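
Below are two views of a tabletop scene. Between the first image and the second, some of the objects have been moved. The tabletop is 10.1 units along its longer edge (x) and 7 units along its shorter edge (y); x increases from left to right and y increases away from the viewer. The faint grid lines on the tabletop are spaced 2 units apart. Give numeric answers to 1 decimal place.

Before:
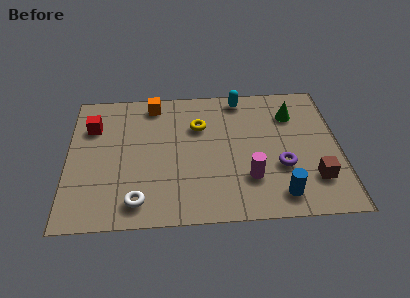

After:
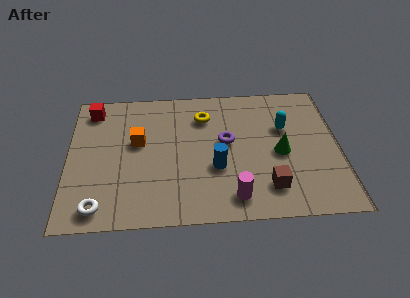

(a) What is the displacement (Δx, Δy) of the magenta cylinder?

(-0.6, -0.9)

The magenta cylinder started near (6.7, 2.0) and ended near (6.1, 1.1).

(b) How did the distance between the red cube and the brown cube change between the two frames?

-1.0

They were about 8.8 units apart before and 7.8 after — 1.0 units closer together.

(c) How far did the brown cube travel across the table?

1.7

The brown cube moved from about (9.1, 1.8) to (7.4, 1.5), a distance of √(1.7² + 0.3²) ≈ 1.7.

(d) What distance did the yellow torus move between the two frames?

0.5

From (4.9, 4.8) to (5.1, 5.3), the yellow torus covered √(0.2² + 0.5²) ≈ 0.5 units.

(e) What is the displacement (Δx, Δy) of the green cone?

(-0.5, -2.0)

The green cone was at about (8.4, 5.2) and moved to about (7.9, 3.2).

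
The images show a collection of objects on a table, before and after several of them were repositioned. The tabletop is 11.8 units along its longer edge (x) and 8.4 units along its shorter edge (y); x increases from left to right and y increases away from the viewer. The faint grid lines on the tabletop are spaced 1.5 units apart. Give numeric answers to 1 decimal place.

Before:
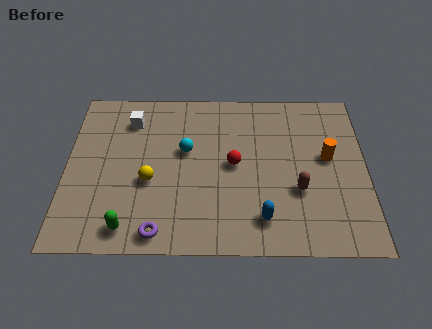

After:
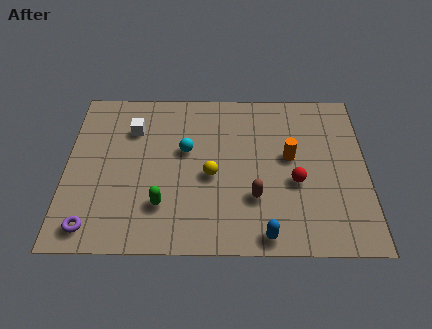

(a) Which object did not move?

the cyan sphere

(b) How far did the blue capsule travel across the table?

0.8

The blue capsule was near (7.7, 1.6) before and (7.8, 0.8) after, so it travelled √(0.1² + 0.8²) ≈ 0.8 units.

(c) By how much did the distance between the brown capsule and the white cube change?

-1.6

They were about 7.5 units apart before and 5.9 after — 1.6 units closer together.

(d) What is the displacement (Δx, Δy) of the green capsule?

(1.3, 1.1)

From the two frames, the green capsule sits at roughly (2.5, 1.1) before and (3.8, 2.2) after.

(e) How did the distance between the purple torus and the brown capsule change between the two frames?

+0.7

They were about 5.8 units apart before and 6.5 after — 0.7 units further apart.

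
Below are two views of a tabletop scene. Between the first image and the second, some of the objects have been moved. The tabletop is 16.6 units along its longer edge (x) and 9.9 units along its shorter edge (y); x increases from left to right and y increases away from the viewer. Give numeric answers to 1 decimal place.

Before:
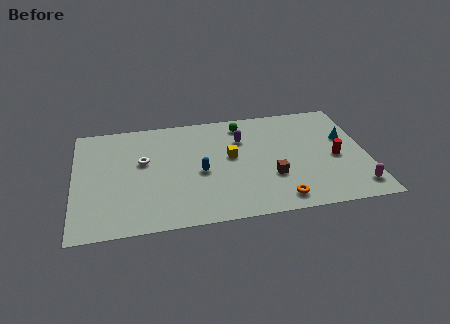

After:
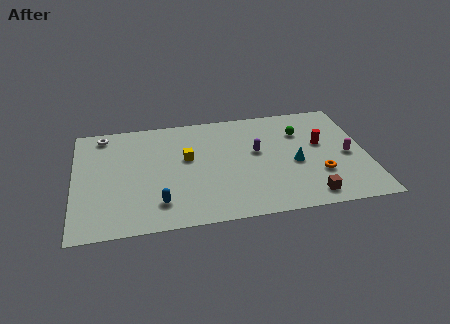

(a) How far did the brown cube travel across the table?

2.8

From (11.1, 3.3) to (13.1, 1.3), the brown cube covered √(2.0² + 2.0²) ≈ 2.8 units.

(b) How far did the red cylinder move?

1.6

From (14.8, 4.4) to (14.1, 5.8), the red cylinder covered √(0.7² + 1.4²) ≈ 1.6 units.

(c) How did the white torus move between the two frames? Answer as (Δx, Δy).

(-2.2, 2.8)

The white torus was at about (3.9, 5.9) and moved to about (1.7, 8.7).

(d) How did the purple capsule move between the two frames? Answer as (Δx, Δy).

(0.8, -1.3)

The purple capsule started near (9.6, 7.0) and ended near (10.4, 5.7).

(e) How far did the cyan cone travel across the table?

3.5

The cyan cone moved from about (15.5, 6.1) to (12.5, 4.3), a distance of √(3.0² + 1.8²) ≈ 3.5.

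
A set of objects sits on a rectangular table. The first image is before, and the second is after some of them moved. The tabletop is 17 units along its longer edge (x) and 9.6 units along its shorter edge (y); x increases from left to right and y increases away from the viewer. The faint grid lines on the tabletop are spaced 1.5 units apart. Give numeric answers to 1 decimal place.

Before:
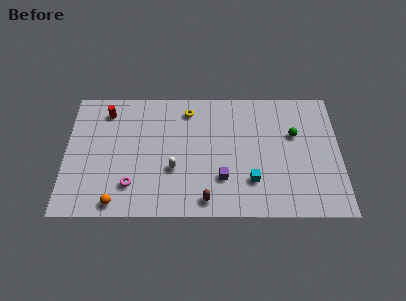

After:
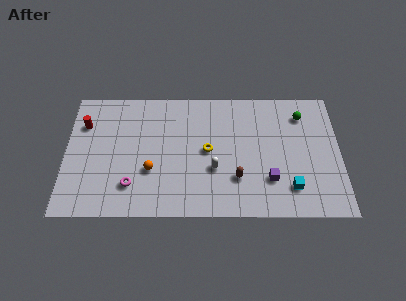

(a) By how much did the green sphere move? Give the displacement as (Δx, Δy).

(0.5, 1.5)

From the two frames, the green sphere sits at roughly (14.2, 6.1) before and (14.7, 7.6) after.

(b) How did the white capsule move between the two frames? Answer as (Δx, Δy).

(2.5, 0.0)

The white capsule started near (6.7, 3.5) and ended near (9.2, 3.5).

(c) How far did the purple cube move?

2.9

From (9.7, 2.8) to (12.6, 2.7), the purple cube covered √(2.9² + 0.1²) ≈ 2.9 units.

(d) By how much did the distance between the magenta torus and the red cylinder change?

-0.3

They were about 5.8 units apart before and 5.5 after — 0.3 units closer together.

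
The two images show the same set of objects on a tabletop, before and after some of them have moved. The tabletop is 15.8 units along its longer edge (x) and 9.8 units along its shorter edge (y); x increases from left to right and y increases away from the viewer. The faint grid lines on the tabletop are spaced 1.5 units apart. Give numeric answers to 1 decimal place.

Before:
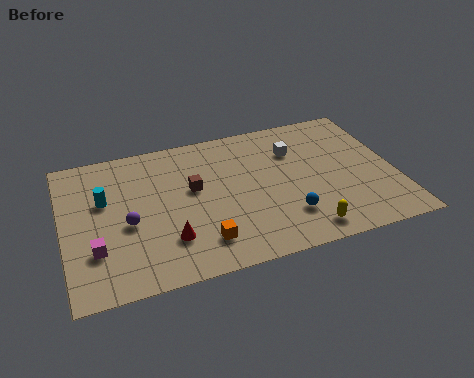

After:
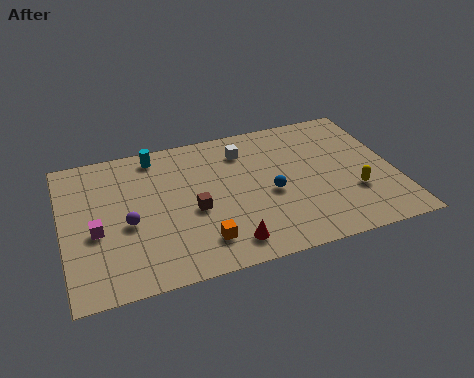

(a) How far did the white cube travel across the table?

2.5

The white cube was near (11.2, 7.0) before and (8.8, 7.7) after, so it travelled √(2.4² + 0.7²) ≈ 2.5 units.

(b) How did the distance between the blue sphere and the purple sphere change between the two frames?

-0.8

They were about 7.6 units apart before and 6.8 after — 0.8 units closer together.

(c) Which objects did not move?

the orange cube and the purple sphere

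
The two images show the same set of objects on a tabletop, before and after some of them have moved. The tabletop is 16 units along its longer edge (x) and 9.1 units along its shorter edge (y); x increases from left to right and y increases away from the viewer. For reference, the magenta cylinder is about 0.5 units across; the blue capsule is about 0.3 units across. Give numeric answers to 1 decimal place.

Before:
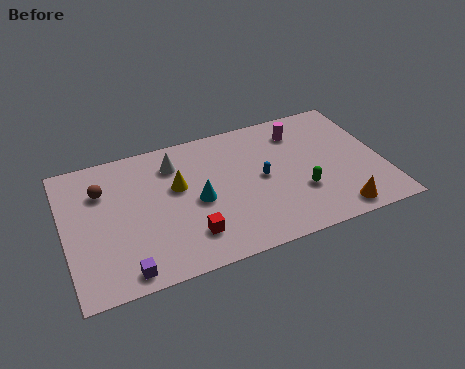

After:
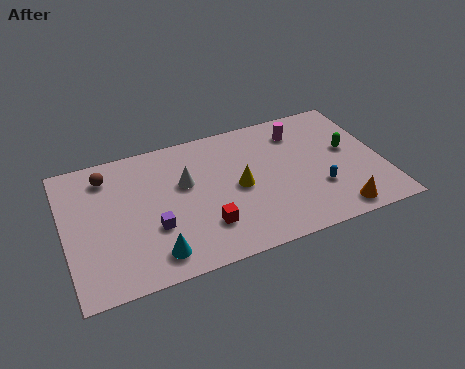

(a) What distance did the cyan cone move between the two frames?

3.6

The cyan cone moved from about (6.6, 4.2) to (4.2, 1.5), a distance of √(2.4² + 2.7²) ≈ 3.6.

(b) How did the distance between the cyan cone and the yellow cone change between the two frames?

+3.8

They were about 1.6 units apart before and 5.4 after — 3.8 units further apart.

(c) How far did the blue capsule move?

3.2

The blue capsule was near (9.9, 4.6) before and (12.6, 2.9) after, so it travelled √(2.7² + 1.7²) ≈ 3.2 units.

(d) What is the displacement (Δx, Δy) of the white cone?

(0.4, -1.5)

The white cone was at about (5.7, 7.1) and moved to about (6.1, 5.6).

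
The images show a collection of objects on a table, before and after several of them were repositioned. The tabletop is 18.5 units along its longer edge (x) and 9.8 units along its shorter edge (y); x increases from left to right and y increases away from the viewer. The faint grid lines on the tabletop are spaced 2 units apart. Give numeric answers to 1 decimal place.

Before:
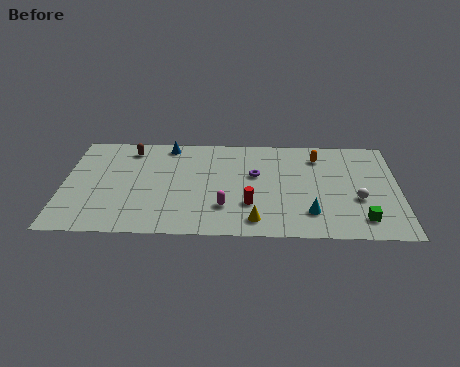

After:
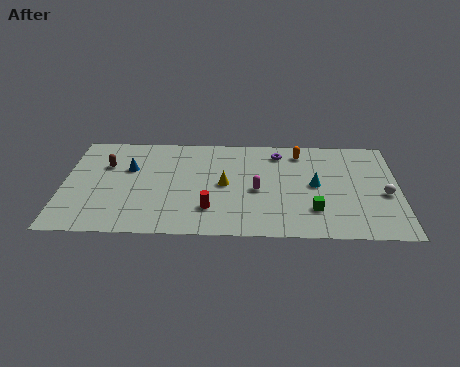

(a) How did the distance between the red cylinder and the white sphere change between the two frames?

+3.8

Before: roughly 5.9 units apart; after: 9.7. That's 3.8 units further apart.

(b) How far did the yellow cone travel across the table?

3.8

From (10.6, 1.5) to (8.9, 4.9), the yellow cone covered √(1.7² + 3.4²) ≈ 3.8 units.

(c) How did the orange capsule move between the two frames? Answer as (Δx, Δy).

(-1.0, 0.4)

The orange capsule was at about (14.1, 7.8) and moved to about (13.1, 8.2).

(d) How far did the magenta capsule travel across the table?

2.5

From (8.9, 2.7) to (10.7, 4.4), the magenta capsule covered √(1.8² + 1.7²) ≈ 2.5 units.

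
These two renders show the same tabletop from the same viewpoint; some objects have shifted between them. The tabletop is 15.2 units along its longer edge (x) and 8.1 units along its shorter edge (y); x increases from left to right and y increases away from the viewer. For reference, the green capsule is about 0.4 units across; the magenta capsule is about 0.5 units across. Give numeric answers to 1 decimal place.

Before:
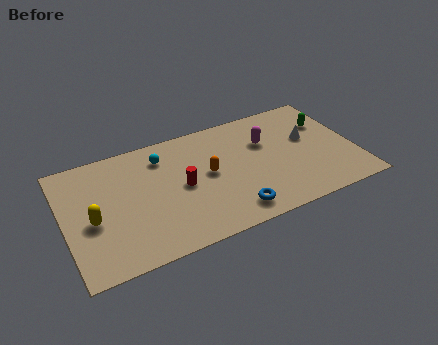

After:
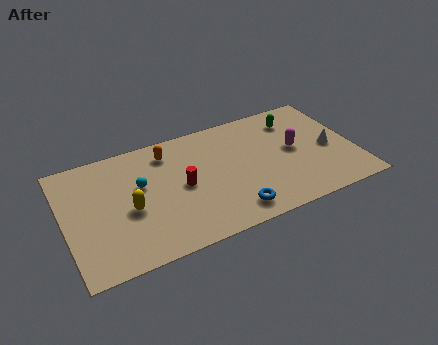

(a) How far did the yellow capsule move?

1.9

The yellow capsule was near (1.4, 3.5) before and (3.3, 3.5) after, so it travelled √(1.9² + 0.0²) ≈ 1.9 units.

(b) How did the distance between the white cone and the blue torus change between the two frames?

+0.3

Before: roughly 5.7 units apart; after: 6.0. That's 0.3 units further apart.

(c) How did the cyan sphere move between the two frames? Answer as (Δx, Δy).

(-1.3, -1.5)

The cyan sphere was at about (5.3, 6.4) and moved to about (4.0, 4.9).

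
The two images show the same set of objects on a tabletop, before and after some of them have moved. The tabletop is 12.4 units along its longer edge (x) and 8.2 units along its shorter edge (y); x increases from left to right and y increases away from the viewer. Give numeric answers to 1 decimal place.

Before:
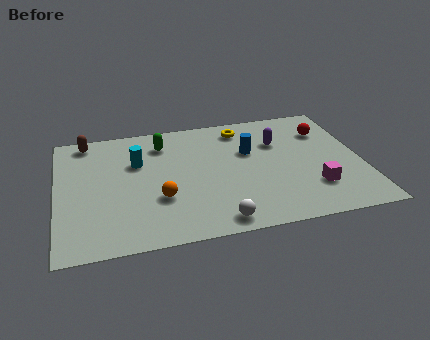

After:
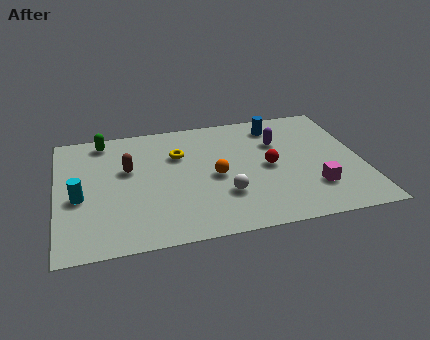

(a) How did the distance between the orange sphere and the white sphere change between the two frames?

-1.6

Before: roughly 2.9 units apart; after: 1.3. That's 1.6 units closer together.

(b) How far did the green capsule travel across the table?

2.5

The green capsule moved from about (4.4, 6.5) to (2.0, 7.2), a distance of √(2.4² + 0.7²) ≈ 2.5.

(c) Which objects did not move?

the purple capsule and the magenta cube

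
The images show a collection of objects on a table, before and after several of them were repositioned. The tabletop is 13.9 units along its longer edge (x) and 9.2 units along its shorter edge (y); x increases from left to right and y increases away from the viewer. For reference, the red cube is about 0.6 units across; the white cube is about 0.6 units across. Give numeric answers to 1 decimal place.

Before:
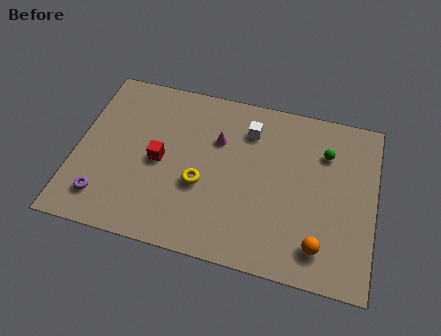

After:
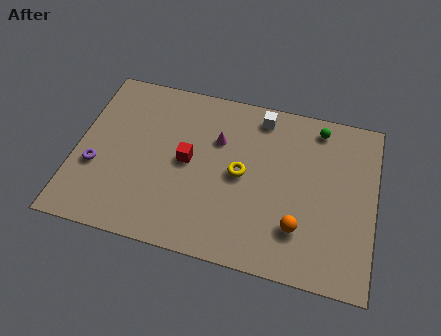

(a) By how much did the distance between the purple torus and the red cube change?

+0.9

They were about 3.5 units apart before and 4.4 after — 0.9 units further apart.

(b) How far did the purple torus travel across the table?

1.7

From (1.5, 1.8) to (1.0, 3.4), the purple torus covered √(0.5² + 1.6²) ≈ 1.7 units.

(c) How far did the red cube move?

1.3

From (3.9, 4.4) to (5.2, 4.7), the red cube covered √(1.3² + 0.3²) ≈ 1.3 units.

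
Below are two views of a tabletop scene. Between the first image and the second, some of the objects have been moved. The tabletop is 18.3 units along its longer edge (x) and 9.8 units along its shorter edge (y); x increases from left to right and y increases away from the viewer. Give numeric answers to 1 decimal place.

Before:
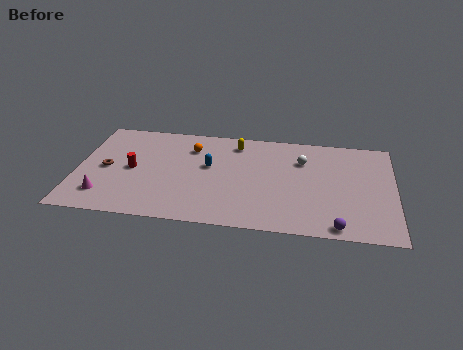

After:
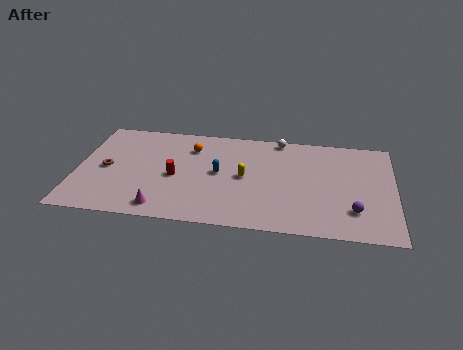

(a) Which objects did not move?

the orange sphere and the brown torus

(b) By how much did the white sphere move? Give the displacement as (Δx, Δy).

(-1.4, 2.0)

From the two frames, the white sphere sits at roughly (13.0, 7.0) before and (11.6, 9.0) after.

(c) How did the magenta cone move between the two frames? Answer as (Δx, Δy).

(3.4, -0.8)

The magenta cone started near (1.7, 2.1) and ended near (5.1, 1.3).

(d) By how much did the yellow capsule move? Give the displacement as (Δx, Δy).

(0.6, -3.3)

The yellow capsule was at about (9.1, 8.2) and moved to about (9.7, 4.9).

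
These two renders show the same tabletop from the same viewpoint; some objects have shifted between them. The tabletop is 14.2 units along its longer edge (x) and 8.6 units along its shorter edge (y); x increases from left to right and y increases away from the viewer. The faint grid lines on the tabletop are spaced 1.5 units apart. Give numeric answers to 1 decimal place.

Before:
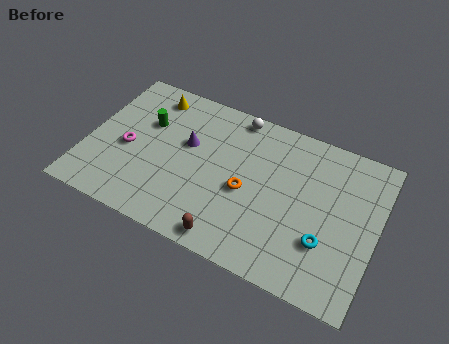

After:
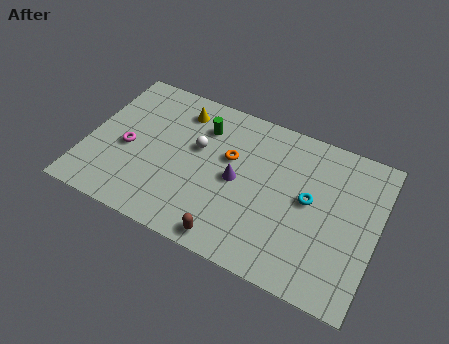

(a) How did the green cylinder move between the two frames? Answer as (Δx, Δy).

(2.7, 0.9)

The green cylinder started near (2.7, 5.6) and ended near (5.4, 6.5).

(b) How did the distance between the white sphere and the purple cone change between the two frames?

-1.0

They were about 3.3 units apart before and 2.3 after — 1.0 units closer together.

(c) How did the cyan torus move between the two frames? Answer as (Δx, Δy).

(-1.0, 1.9)

From the two frames, the cyan torus sits at roughly (11.9, 2.7) before and (10.9, 4.6) after.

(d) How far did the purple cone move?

2.8

The purple cone was near (4.8, 5.2) before and (7.4, 4.2) after, so it travelled √(2.6² + 1.0²) ≈ 2.8 units.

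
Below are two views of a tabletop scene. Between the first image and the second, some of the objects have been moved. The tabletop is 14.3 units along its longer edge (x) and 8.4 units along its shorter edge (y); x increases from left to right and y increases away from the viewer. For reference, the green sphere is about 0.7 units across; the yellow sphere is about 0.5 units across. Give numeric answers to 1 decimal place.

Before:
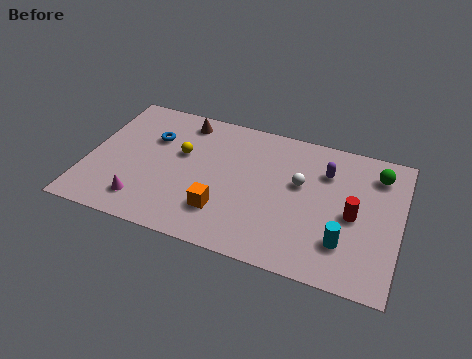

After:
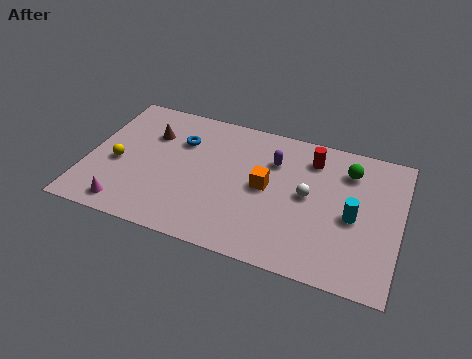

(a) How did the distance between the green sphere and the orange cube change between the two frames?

-3.9

The distance was about 8.1 in the first image and 4.2 in the second, so they moved 3.9 units closer together.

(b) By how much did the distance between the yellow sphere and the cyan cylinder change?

+2.6

They were about 8.2 units apart before and 10.8 after — 2.6 units further apart.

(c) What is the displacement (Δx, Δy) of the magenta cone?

(-0.7, -0.5)

From the two frames, the magenta cone sits at roughly (2.8, 1.6) before and (2.1, 1.1) after.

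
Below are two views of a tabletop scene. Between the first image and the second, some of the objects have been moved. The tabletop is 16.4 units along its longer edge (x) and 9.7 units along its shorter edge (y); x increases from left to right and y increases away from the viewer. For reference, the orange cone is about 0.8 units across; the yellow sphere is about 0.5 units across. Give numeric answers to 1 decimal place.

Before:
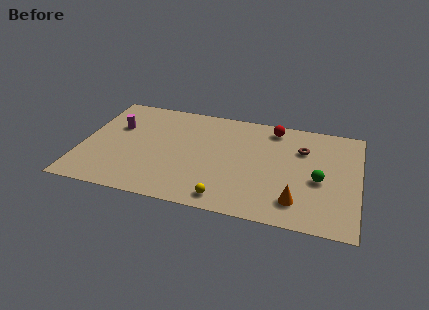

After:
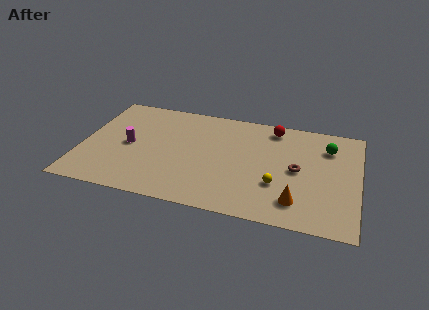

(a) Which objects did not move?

the orange cone and the red sphere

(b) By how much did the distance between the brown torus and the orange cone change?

-2.0

The distance was about 4.8 in the first image and 2.8 in the second, so they moved 2.0 units closer together.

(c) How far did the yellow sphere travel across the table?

3.5

From (8.8, 1.2) to (11.7, 3.2), the yellow sphere covered √(2.9² + 2.0²) ≈ 3.5 units.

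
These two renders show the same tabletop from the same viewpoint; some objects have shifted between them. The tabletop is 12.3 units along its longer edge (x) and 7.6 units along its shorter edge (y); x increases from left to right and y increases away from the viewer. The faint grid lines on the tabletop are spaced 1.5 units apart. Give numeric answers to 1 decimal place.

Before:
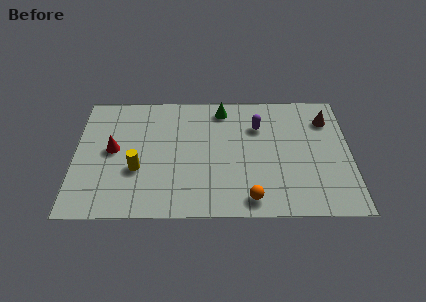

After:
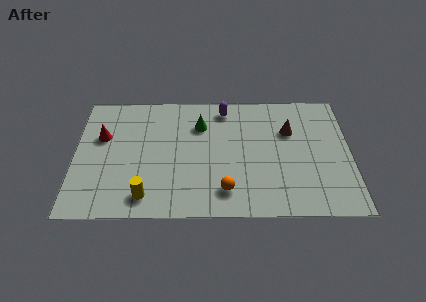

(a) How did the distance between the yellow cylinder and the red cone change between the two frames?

+2.5

Before: roughly 1.6 units apart; after: 4.1. That's 2.5 units further apart.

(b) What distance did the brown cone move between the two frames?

1.8

The brown cone moved from about (11.3, 5.8) to (9.6, 5.1), a distance of √(1.7² + 0.7²) ≈ 1.8.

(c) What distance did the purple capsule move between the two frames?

1.9

From (8.2, 5.4) to (6.7, 6.5), the purple capsule covered √(1.5² + 1.1²) ≈ 1.9 units.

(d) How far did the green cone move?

1.4

The green cone was near (6.6, 6.5) before and (5.6, 5.5) after, so it travelled √(1.0² + 1.0²) ≈ 1.4 units.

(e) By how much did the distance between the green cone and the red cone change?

-1.0

The distance was about 5.5 in the first image and 4.5 in the second, so they moved 1.0 units closer together.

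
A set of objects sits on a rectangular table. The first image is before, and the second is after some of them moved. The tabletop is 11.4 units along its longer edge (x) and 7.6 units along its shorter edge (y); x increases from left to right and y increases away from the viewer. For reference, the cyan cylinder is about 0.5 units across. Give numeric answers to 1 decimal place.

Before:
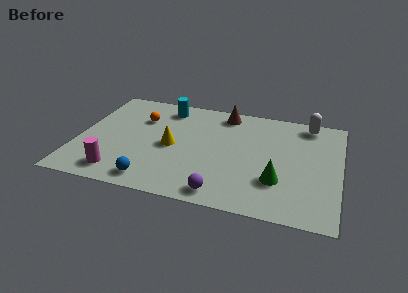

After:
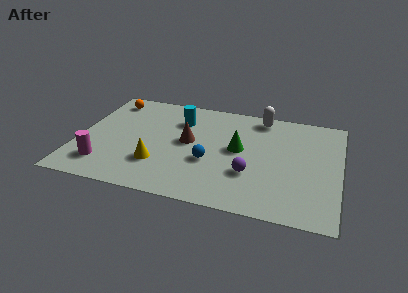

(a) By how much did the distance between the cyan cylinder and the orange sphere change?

+1.8

Before: roughly 1.5 units apart; after: 3.3. That's 1.8 units further apart.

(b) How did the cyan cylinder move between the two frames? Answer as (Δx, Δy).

(0.7, -0.8)

The cyan cylinder was at about (3.6, 6.4) and moved to about (4.3, 5.6).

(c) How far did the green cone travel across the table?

2.5

From (8.8, 2.3) to (7.0, 4.1), the green cone covered √(1.8² + 1.8²) ≈ 2.5 units.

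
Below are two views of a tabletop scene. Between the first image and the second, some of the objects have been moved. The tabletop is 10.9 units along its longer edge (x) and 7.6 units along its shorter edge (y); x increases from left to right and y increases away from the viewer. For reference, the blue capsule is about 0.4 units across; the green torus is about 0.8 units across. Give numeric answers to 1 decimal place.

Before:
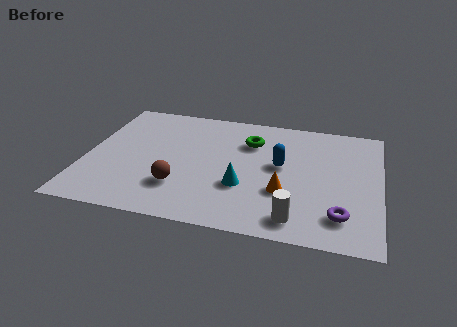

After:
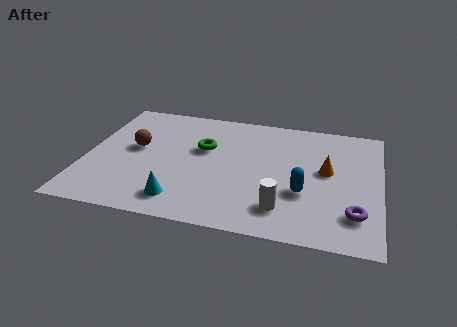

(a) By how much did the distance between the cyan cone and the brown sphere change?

+1.1

Before: roughly 2.4 units apart; after: 3.5. That's 1.1 units further apart.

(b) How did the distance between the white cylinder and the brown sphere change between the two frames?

+1.8

Before: roughly 4.4 units apart; after: 6.2. That's 1.8 units further apart.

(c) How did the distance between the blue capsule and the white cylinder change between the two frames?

-1.9

They were about 3.2 units apart before and 1.3 after — 1.9 units closer together.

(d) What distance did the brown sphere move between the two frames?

2.8

The brown sphere moved from about (3.6, 2.1) to (1.8, 4.2), a distance of √(1.8² + 2.1²) ≈ 2.8.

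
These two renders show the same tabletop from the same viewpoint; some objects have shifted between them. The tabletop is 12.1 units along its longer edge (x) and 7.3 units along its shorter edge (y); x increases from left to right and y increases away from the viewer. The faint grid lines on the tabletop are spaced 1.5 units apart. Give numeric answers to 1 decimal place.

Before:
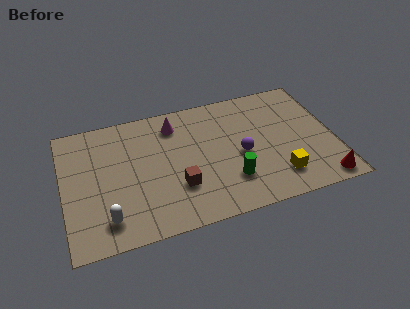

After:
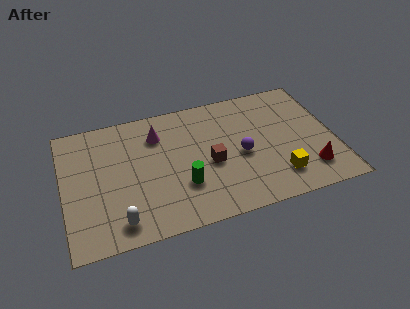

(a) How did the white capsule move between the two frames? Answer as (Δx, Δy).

(0.5, -0.3)

From the two frames, the white capsule sits at roughly (1.8, 1.4) before and (2.3, 1.1) after.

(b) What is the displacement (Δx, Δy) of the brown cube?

(1.5, 0.9)

The brown cube was at about (5.0, 2.3) and moved to about (6.5, 3.2).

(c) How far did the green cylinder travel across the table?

2.1

The green cylinder was near (7.3, 2.0) before and (5.2, 2.3) after, so it travelled √(2.1² + 0.3²) ≈ 2.1 units.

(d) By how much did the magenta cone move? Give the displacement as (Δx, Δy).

(-0.8, -0.4)

From the two frames, the magenta cone sits at roughly (5.1, 5.9) before and (4.3, 5.5) after.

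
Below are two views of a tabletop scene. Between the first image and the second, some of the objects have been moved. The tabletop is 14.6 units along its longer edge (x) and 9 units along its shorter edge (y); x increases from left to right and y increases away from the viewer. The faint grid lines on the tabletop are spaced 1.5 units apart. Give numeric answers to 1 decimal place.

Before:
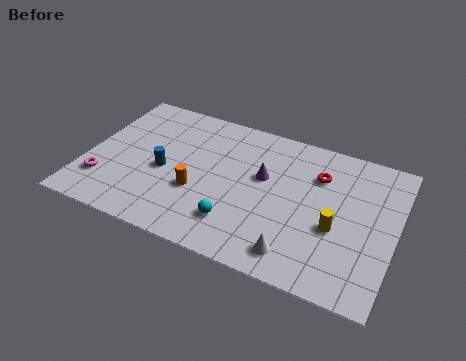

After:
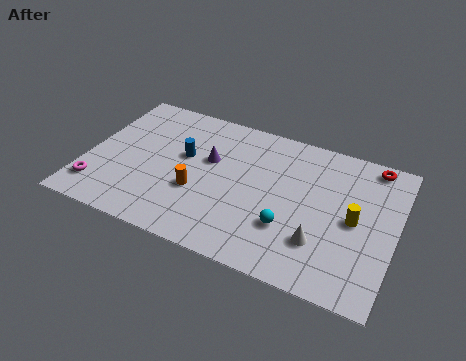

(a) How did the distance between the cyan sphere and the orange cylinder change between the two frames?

+2.1

Before: roughly 2.3 units apart; after: 4.4. That's 2.1 units further apart.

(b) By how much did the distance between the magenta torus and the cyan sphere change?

+2.7

The distance was about 6.4 in the first image and 9.1 in the second, so they moved 2.7 units further apart.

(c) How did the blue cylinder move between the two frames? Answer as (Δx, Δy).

(0.8, 1.3)

From the two frames, the blue cylinder sits at roughly (3.7, 4.0) before and (4.5, 5.3) after.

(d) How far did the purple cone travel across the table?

2.6

From (8.3, 5.4) to (5.7, 5.5), the purple cone covered √(2.6² + 0.1²) ≈ 2.6 units.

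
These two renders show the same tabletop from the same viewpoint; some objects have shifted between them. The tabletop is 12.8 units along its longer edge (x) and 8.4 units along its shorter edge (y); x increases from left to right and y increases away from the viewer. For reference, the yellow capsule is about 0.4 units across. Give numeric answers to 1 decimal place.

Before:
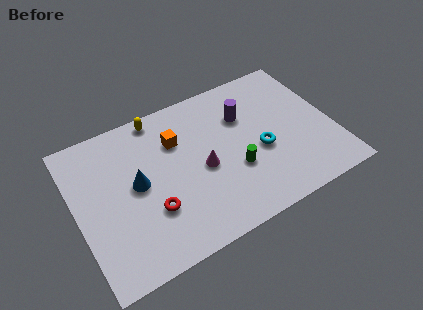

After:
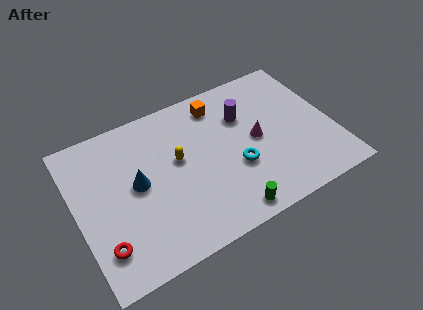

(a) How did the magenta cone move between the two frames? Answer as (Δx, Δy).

(2.8, 0.4)

The magenta cone started near (6.2, 3.8) and ended near (9.0, 4.2).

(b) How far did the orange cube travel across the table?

2.5

The orange cube moved from about (5.2, 5.9) to (7.5, 7.0), a distance of √(2.3² + 1.1²) ≈ 2.5.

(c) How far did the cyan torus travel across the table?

1.4

The cyan torus was near (9.1, 3.5) before and (7.8, 3.1) after, so it travelled √(1.3² + 0.4²) ≈ 1.4 units.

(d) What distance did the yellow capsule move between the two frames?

2.9

The yellow capsule was near (4.5, 7.6) before and (5.1, 4.8) after, so it travelled √(0.6² + 2.8²) ≈ 2.9 units.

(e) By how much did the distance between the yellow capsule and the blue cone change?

-1.4

Before: roughly 3.5 units apart; after: 2.1. That's 1.4 units closer together.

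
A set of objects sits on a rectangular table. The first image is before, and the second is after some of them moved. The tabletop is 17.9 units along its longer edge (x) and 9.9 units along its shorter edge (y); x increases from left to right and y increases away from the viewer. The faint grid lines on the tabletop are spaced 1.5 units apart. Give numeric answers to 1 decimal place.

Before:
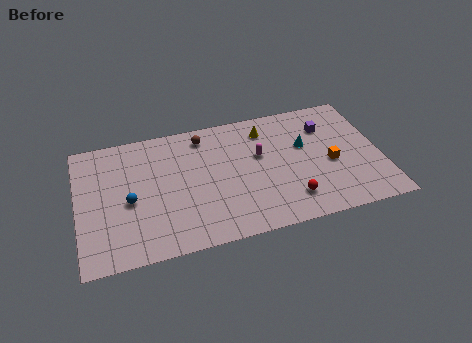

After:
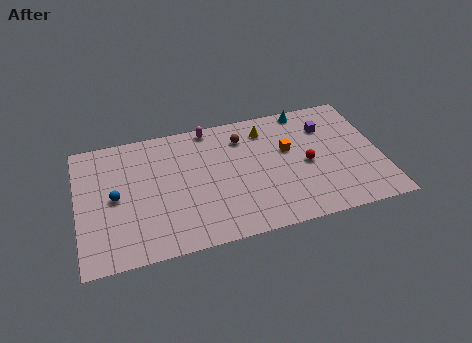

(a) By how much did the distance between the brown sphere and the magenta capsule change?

-1.7

They were about 4.0 units apart before and 2.3 after — 1.7 units closer together.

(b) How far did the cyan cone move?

2.9

From (13.5, 6.1) to (13.8, 9.0), the cyan cone covered √(0.3² + 2.9²) ≈ 2.9 units.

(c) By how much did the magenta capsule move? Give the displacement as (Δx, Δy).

(-2.8, 3.0)

From the two frames, the magenta capsule sits at roughly (10.8, 6.0) before and (8.0, 9.0) after.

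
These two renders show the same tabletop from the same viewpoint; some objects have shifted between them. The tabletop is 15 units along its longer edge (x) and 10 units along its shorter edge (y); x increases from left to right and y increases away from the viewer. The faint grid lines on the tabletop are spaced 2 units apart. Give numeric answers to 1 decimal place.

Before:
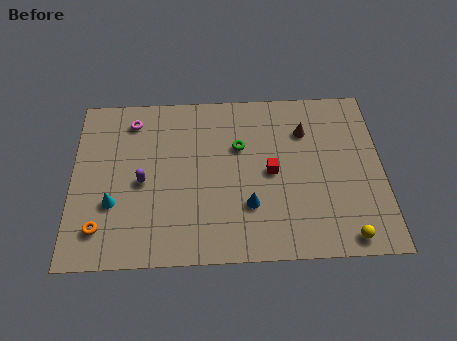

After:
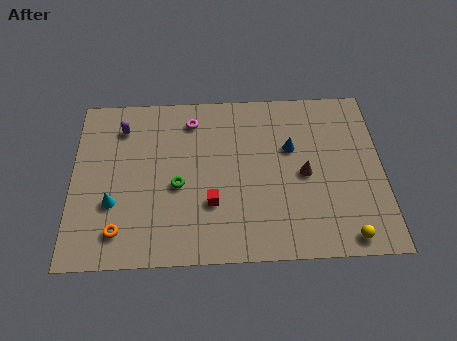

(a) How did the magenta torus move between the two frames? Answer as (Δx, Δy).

(2.9, -0.1)

From the two frames, the magenta torus sits at roughly (2.9, 8.3) before and (5.8, 8.2) after.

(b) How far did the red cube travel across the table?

3.4

From (9.6, 4.9) to (6.7, 3.2), the red cube covered √(2.9² + 1.7²) ≈ 3.4 units.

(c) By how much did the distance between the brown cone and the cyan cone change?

-0.8

Before: roughly 10.1 units apart; after: 9.3. That's 0.8 units closer together.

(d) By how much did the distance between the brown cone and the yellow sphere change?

-2.4

Before: roughly 6.6 units apart; after: 4.2. That's 2.4 units closer together.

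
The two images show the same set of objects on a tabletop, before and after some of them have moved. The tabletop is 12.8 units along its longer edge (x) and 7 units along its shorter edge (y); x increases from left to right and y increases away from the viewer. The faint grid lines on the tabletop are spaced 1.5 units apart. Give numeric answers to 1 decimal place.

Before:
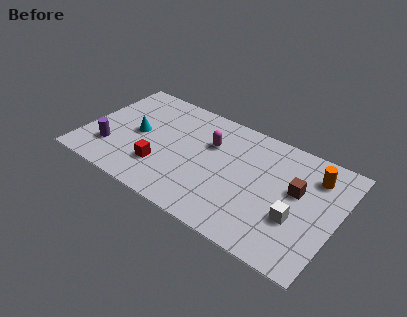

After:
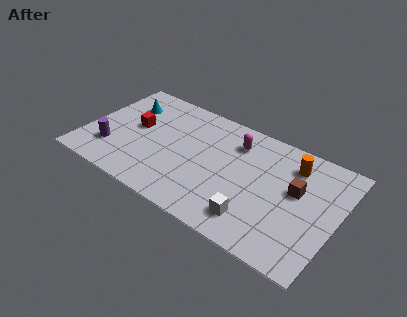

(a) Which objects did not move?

the brown cube and the purple cylinder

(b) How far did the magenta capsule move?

1.4

The magenta capsule moved from about (6.2, 4.7) to (7.4, 5.4), a distance of √(1.2² + 0.7²) ≈ 1.4.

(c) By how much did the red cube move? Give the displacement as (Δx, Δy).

(-1.7, 1.9)

The red cube was at about (4.1, 2.0) and moved to about (2.4, 3.9).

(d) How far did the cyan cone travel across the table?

1.8

The cyan cone moved from about (2.6, 3.5) to (1.7, 5.1), a distance of √(0.9² + 1.6²) ≈ 1.8.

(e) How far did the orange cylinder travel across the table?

1.1

From (11.4, 5.4) to (10.3, 5.5), the orange cylinder covered √(1.1² + 0.1²) ≈ 1.1 units.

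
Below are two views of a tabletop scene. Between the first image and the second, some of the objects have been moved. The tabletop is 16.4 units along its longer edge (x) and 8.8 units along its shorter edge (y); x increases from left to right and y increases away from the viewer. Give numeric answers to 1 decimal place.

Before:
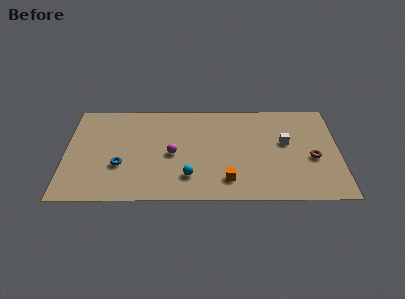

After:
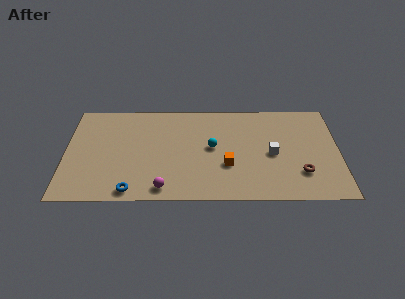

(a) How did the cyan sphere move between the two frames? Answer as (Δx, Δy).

(1.4, 2.6)

From the two frames, the cyan sphere sits at roughly (7.4, 2.1) before and (8.8, 4.7) after.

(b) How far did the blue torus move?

2.3

The blue torus was near (3.3, 3.1) before and (4.0, 0.9) after, so it travelled √(0.7² + 2.2²) ≈ 2.3 units.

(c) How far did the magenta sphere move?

3.0

From (6.4, 4.1) to (5.9, 1.1), the magenta sphere covered √(0.5² + 3.0²) ≈ 3.0 units.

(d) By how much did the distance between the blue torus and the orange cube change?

-0.4

Before: roughly 6.5 units apart; after: 6.1. That's 0.4 units closer together.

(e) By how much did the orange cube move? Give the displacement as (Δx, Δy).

(0.0, 1.3)

The orange cube started near (9.7, 1.8) and ended near (9.7, 3.1).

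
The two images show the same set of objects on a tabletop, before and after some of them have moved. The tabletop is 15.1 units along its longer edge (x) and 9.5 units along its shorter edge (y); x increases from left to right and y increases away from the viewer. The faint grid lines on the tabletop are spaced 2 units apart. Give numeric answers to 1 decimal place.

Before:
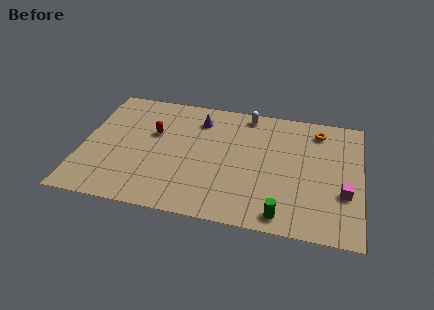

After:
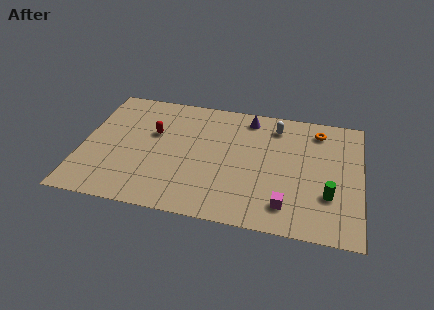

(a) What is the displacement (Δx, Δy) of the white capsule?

(1.6, -0.7)

The white capsule started near (8.8, 8.5) and ended near (10.4, 7.8).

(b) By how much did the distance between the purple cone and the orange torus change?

-2.7

The distance was about 6.5 in the first image and 3.8 in the second, so they moved 2.7 units closer together.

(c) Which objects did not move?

the orange torus and the red capsule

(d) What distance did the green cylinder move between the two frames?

3.1

The green cylinder was near (11.0, 1.1) before and (13.4, 3.0) after, so it travelled √(2.4² + 1.9²) ≈ 3.1 units.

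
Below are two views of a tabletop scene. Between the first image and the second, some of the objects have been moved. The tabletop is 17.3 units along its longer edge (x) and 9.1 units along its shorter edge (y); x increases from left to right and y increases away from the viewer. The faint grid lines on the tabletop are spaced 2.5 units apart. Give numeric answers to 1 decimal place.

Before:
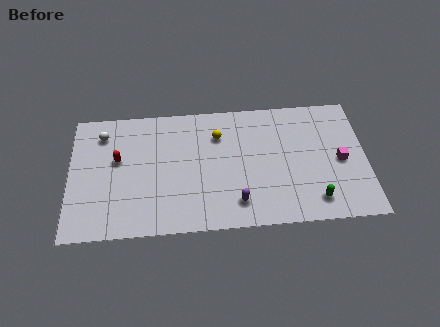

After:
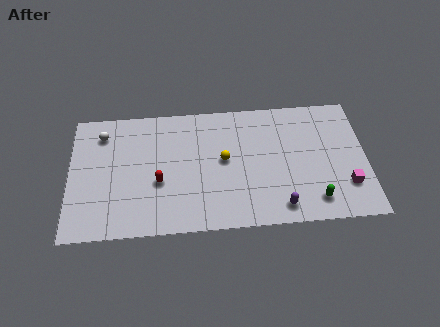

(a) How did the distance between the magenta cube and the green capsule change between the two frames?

-1.0

They were about 3.1 units apart before and 2.1 after — 1.0 units closer together.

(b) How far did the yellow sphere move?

1.8

The yellow sphere was near (8.7, 6.7) before and (9.0, 4.9) after, so it travelled √(0.3² + 1.8²) ≈ 1.8 units.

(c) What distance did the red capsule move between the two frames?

3.0

From (2.8, 5.4) to (5.2, 3.6), the red capsule covered √(2.4² + 1.8²) ≈ 3.0 units.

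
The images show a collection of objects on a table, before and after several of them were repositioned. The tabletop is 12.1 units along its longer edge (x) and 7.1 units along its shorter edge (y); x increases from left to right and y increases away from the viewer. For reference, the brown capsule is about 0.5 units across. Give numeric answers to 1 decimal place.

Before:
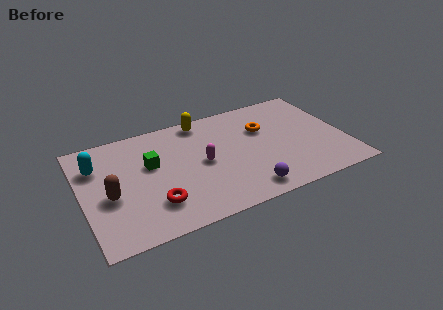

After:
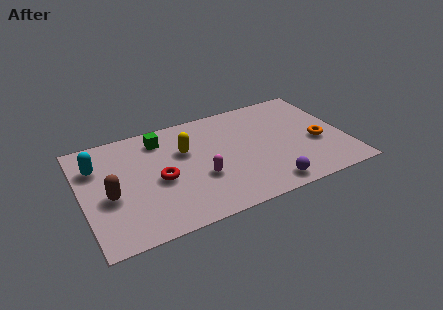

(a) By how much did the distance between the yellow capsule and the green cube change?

-1.7

The distance was about 3.3 in the first image and 1.6 in the second, so they moved 1.7 units closer together.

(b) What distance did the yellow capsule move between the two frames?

2.0

The yellow capsule was near (5.8, 6.3) before and (4.8, 4.6) after, so it travelled √(1.0² + 1.7²) ≈ 2.0 units.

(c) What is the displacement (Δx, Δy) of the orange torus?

(2.3, -1.8)

The orange torus started near (8.5, 4.7) and ended near (10.8, 2.9).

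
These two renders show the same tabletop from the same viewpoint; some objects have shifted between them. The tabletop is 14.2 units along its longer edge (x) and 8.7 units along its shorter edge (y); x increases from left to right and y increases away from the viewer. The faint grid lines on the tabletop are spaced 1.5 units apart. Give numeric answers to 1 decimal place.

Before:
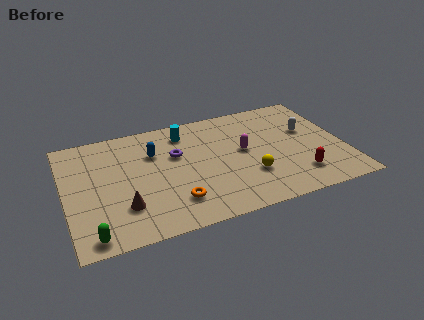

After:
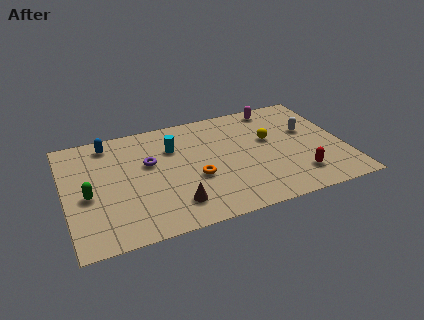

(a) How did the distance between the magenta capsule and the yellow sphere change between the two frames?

+0.6

The distance was about 2.0 in the first image and 2.6 in the second, so they moved 0.6 units further apart.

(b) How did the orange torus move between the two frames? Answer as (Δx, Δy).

(1.2, 1.4)

The orange torus was at about (5.3, 2.0) and moved to about (6.5, 3.4).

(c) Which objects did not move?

the white capsule and the red capsule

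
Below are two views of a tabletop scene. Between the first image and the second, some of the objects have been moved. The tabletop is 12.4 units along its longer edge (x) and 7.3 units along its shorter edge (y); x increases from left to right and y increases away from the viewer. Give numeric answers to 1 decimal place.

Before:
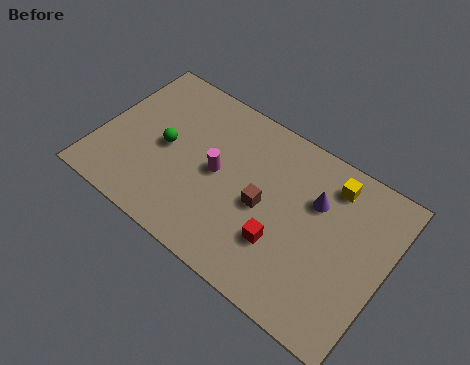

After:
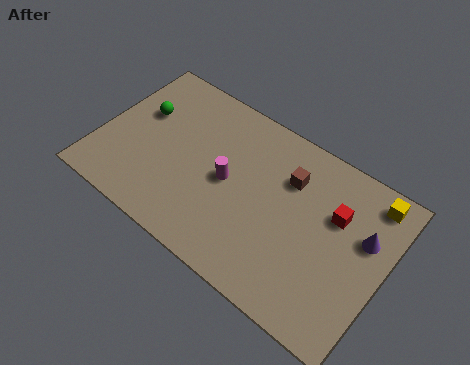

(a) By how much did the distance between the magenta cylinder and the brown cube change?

+0.8

They were about 2.1 units apart before and 2.9 after — 0.8 units further apart.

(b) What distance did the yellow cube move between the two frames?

1.7

The yellow cube moved from about (9.7, 6.0) to (11.4, 6.3), a distance of √(1.7² + 0.3²) ≈ 1.7.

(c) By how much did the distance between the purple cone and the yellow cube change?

+0.5

They were about 1.2 units apart before and 1.7 after — 0.5 units further apart.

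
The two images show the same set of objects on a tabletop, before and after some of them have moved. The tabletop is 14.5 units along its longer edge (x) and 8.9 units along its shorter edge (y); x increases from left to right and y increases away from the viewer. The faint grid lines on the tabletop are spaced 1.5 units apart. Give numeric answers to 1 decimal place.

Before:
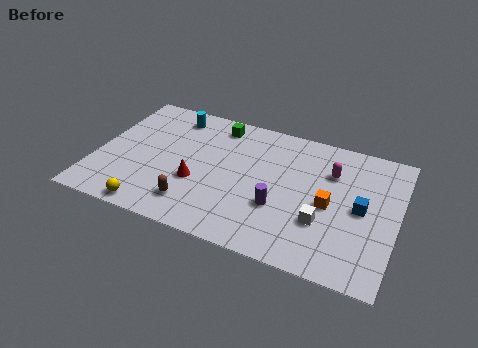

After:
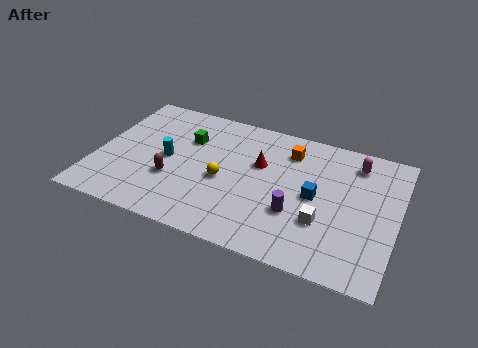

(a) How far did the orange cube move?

3.6

The orange cube moved from about (11.3, 4.1) to (9.1, 7.0), a distance of √(2.2² + 2.9²) ≈ 3.6.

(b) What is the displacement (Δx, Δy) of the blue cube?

(-2.2, 0.0)

From the two frames, the blue cube sits at roughly (12.8, 4.4) before and (10.6, 4.4) after.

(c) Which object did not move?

the white cube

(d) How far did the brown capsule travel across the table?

1.8

The brown capsule moved from about (5.0, 1.8) to (3.8, 3.1), a distance of √(1.2² + 1.3²) ≈ 1.8.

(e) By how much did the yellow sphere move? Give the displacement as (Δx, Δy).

(3.1, 3.1)

The yellow sphere was at about (3.1, 0.8) and moved to about (6.2, 3.9).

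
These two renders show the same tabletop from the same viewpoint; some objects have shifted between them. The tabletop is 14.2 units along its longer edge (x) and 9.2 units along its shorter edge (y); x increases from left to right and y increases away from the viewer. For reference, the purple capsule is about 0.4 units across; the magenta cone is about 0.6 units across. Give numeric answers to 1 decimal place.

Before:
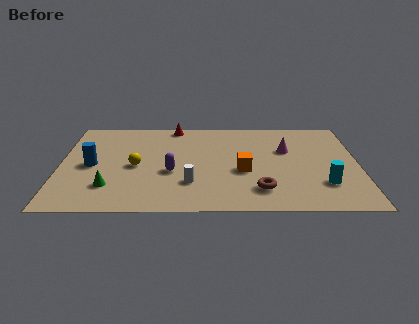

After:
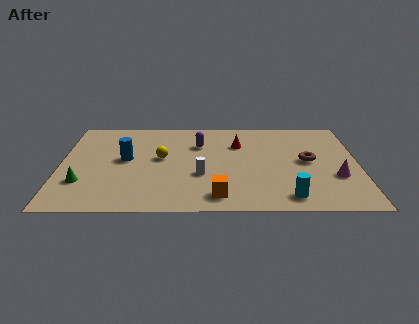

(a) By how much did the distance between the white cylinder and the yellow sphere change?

-0.6

They were about 3.1 units apart before and 2.5 after — 0.6 units closer together.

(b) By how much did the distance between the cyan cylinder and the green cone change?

-0.3

They were about 10.1 units apart before and 9.8 after — 0.3 units closer together.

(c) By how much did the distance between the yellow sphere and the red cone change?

-0.5

Before: roughly 4.5 units apart; after: 4.0. That's 0.5 units closer together.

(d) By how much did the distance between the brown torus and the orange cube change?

+3.5

Before: roughly 2.0 units apart; after: 5.5. That's 3.5 units further apart.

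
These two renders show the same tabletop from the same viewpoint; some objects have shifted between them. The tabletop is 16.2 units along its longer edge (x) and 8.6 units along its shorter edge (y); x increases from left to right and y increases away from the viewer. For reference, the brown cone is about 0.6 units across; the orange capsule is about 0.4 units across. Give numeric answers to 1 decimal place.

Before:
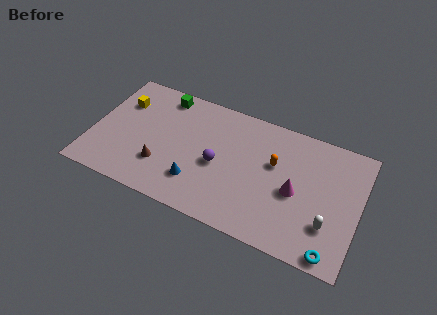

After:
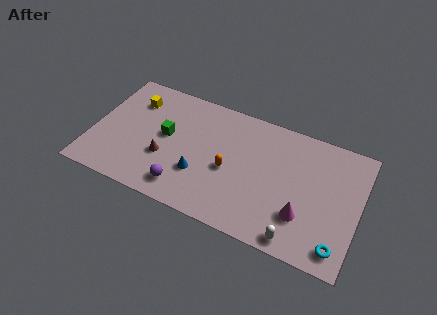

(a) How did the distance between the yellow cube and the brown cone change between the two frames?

-0.5

The distance was about 4.6 in the first image and 4.1 in the second, so they moved 0.5 units closer together.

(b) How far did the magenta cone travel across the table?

1.5

The magenta cone moved from about (12.4, 3.9) to (13.0, 2.5), a distance of √(0.6² + 1.4²) ≈ 1.5.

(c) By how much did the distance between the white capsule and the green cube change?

-2.5

Before: roughly 11.7 units apart; after: 9.2. That's 2.5 units closer together.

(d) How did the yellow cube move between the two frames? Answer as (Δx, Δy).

(0.7, 0.4)

From the two frames, the yellow cube sits at roughly (1.5, 6.1) before and (2.2, 6.5) after.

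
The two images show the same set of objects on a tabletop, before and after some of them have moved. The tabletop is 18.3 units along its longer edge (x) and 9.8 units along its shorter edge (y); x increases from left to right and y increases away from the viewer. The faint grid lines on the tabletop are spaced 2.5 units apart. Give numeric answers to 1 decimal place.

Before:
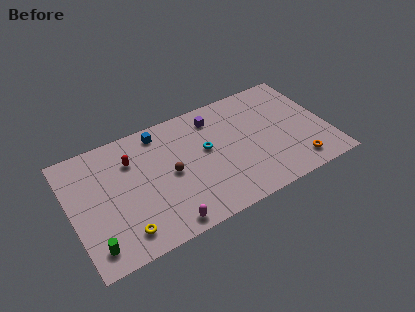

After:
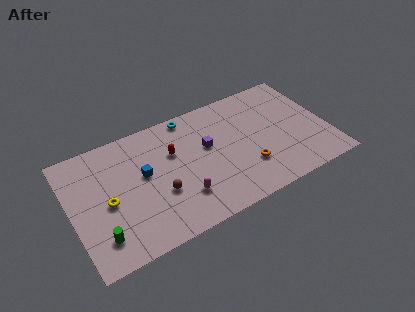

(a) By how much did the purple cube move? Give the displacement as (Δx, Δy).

(-0.8, -2.2)

The purple cube started near (10.6, 8.0) and ended near (9.8, 5.8).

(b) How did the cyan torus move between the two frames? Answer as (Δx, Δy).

(-0.8, 3.3)

The cyan torus started near (9.7, 5.6) and ended near (8.9, 8.9).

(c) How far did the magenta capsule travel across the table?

2.1

From (6.1, 1.0) to (7.5, 2.6), the magenta capsule covered √(1.4² + 1.6²) ≈ 2.1 units.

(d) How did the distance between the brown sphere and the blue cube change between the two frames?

-1.5

The distance was about 3.7 in the first image and 2.2 in the second, so they moved 1.5 units closer together.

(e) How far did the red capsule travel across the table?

3.0

The red capsule moved from about (4.5, 7.1) to (7.4, 6.4), a distance of √(2.9² + 0.7²) ≈ 3.0.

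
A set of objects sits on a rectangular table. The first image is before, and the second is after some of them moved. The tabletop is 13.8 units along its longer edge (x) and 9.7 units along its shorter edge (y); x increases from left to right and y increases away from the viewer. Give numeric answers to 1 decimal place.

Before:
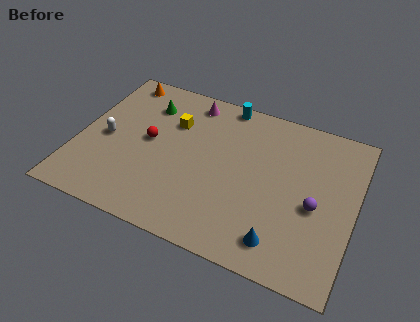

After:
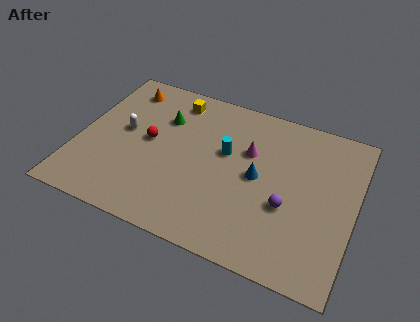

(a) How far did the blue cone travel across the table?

3.6

From (10.5, 1.6) to (9.0, 4.9), the blue cone covered √(1.5² + 3.3²) ≈ 3.6 units.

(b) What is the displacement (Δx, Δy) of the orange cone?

(0.3, -0.5)

The orange cone started near (1.5, 8.6) and ended near (1.8, 8.1).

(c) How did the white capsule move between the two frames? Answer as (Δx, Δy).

(0.8, 0.8)

The white capsule started near (1.4, 4.5) and ended near (2.2, 5.3).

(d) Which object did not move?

the red sphere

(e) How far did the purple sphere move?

1.4

From (11.9, 4.2) to (10.6, 3.7), the purple sphere covered √(1.3² + 0.5²) ≈ 1.4 units.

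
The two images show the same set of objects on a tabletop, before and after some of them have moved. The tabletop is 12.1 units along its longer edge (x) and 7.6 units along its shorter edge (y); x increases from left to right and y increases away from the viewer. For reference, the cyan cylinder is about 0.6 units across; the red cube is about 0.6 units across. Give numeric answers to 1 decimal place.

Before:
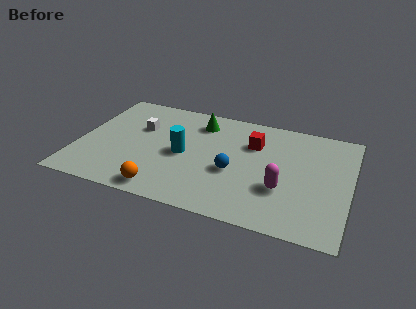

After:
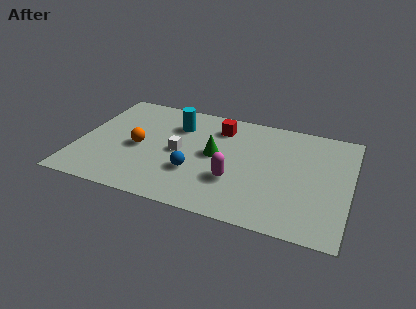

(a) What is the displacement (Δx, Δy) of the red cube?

(-1.6, 0.7)

The red cube started near (7.7, 5.3) and ended near (6.1, 6.0).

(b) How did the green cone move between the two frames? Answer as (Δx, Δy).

(0.9, -2.1)

From the two frames, the green cone sits at roughly (5.2, 6.1) before and (6.1, 4.0) after.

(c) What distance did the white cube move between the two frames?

2.2

The white cube was near (2.6, 4.9) before and (4.5, 3.7) after, so it travelled √(1.9² + 1.2²) ≈ 2.2 units.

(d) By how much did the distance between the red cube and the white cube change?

-2.3

The distance was about 5.1 in the first image and 2.8 in the second, so they moved 2.3 units closer together.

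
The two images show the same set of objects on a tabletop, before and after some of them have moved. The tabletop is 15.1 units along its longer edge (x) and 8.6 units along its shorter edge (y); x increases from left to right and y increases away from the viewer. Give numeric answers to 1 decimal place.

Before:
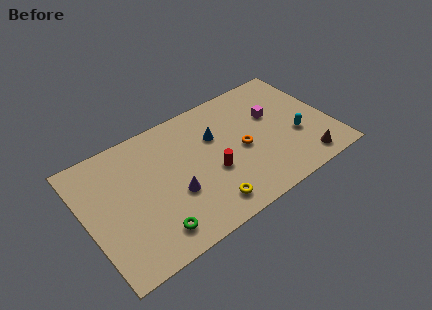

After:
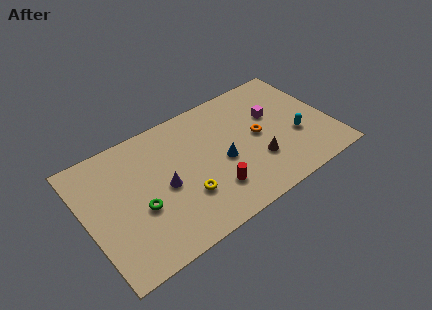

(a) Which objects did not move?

the cyan capsule and the magenta cube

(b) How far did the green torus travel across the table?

2.0

From (3.6, 1.5) to (3.1, 3.4), the green torus covered √(0.5² + 1.9²) ≈ 2.0 units.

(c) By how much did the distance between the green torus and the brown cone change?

-2.2

The distance was about 9.4 in the first image and 7.2 in the second, so they moved 2.2 units closer together.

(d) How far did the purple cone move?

0.9

From (5.2, 3.2) to (4.7, 4.0), the purple cone covered √(0.5² + 0.8²) ≈ 0.9 units.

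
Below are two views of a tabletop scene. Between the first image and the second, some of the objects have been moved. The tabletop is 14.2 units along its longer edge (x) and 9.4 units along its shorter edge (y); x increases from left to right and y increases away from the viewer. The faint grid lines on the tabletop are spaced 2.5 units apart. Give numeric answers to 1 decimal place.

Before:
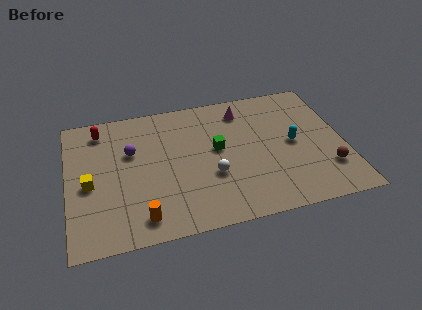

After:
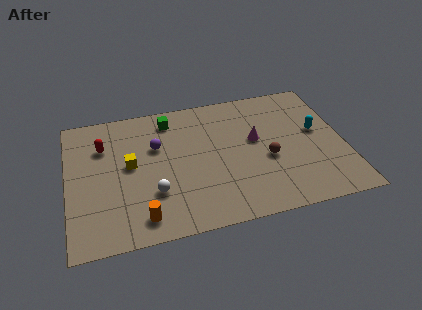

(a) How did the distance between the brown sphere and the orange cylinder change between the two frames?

-2.6

They were about 9.7 units apart before and 7.1 after — 2.6 units closer together.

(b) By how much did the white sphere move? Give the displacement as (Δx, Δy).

(-3.0, -0.5)

The white sphere was at about (7.3, 3.4) and moved to about (4.3, 2.9).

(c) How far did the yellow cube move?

2.3

The yellow cube was near (1.1, 4.2) before and (3.2, 5.1) after, so it travelled √(2.1² + 0.9²) ≈ 2.3 units.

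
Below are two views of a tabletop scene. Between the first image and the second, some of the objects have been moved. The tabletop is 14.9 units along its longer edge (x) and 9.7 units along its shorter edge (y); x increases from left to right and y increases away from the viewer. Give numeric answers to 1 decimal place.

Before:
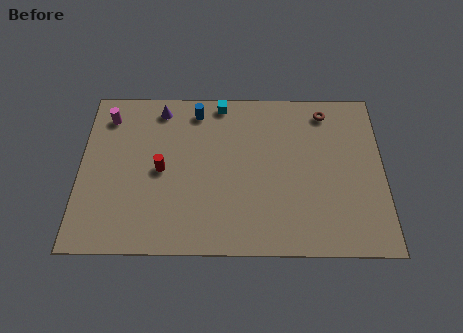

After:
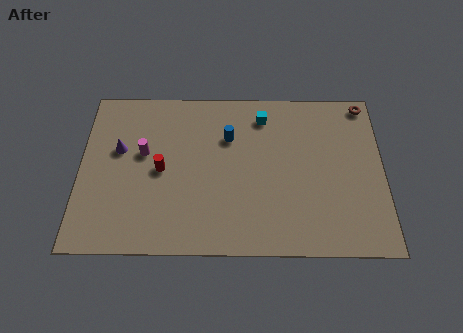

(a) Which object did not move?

the red cylinder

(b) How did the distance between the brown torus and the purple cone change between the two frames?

+4.3

The distance was about 8.2 in the first image and 12.5 in the second, so they moved 4.3 units further apart.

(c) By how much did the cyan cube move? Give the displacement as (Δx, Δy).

(2.1, -0.8)

The cyan cube started near (6.9, 8.8) and ended near (9.0, 8.0).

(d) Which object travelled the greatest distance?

the purple cone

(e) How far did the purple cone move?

3.2

From (3.9, 8.4) to (1.9, 5.9), the purple cone covered √(2.0² + 2.5²) ≈ 3.2 units.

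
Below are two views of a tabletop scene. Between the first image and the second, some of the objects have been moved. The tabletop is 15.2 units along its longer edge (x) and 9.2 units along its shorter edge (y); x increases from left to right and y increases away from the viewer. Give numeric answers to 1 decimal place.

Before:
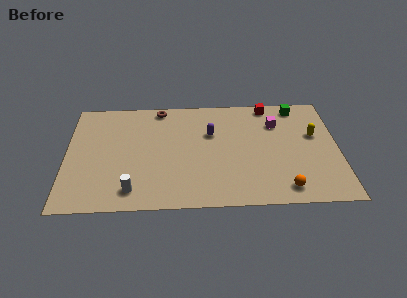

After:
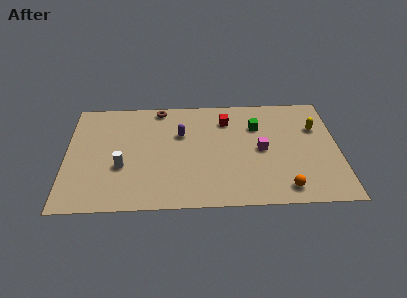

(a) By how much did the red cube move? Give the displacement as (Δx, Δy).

(-2.4, -1.2)

From the two frames, the red cube sits at roughly (11.4, 8.3) before and (9.0, 7.1) after.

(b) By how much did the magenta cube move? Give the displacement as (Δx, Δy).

(-0.9, -2.2)

The magenta cube was at about (11.8, 6.7) and moved to about (10.9, 4.5).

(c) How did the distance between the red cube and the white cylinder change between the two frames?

-3.3

Before: roughly 10.3 units apart; after: 7.0. That's 3.3 units closer together.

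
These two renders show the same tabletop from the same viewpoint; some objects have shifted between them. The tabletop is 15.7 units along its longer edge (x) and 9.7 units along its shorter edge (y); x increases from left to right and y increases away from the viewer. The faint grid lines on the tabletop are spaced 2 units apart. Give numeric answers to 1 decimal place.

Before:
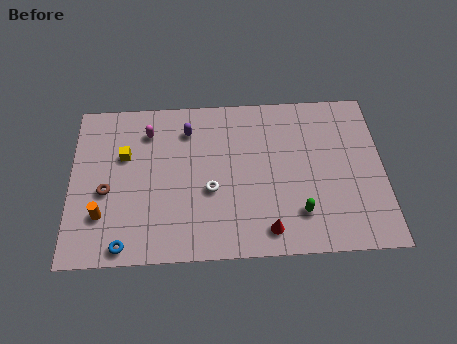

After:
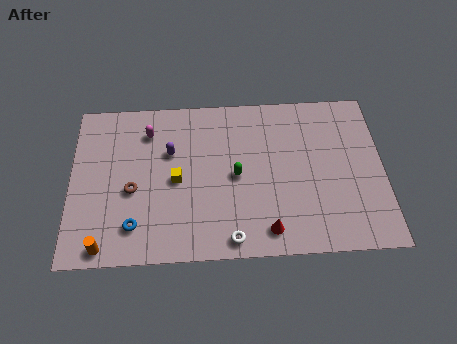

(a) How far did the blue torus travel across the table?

1.2

From (2.7, 0.9) to (3.2, 2.0), the blue torus covered √(0.5² + 1.1²) ≈ 1.2 units.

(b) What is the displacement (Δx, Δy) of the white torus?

(1.0, -2.9)

The white torus was at about (7.0, 3.9) and moved to about (8.0, 1.0).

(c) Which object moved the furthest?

the green capsule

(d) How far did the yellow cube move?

3.1

The yellow cube moved from about (2.7, 6.2) to (5.3, 4.6), a distance of √(2.6² + 1.6²) ≈ 3.1.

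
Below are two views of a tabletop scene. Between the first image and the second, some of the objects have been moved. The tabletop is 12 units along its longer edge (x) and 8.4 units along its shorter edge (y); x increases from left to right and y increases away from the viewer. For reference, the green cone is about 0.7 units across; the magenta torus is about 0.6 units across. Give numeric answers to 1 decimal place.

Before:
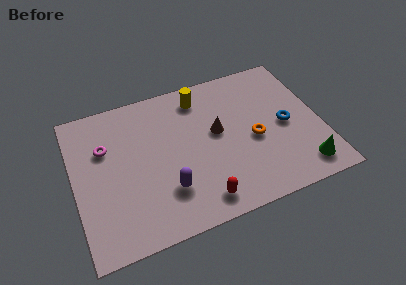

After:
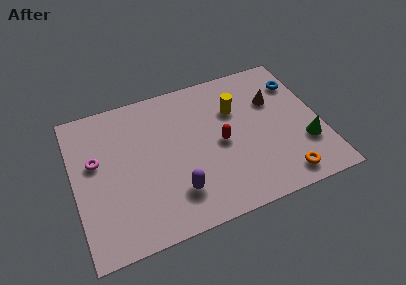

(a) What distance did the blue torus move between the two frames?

2.5

From (10.3, 4.0) to (11.2, 6.3), the blue torus covered √(0.9² + 2.3²) ≈ 2.5 units.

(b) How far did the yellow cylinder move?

2.1

The yellow cylinder was near (6.4, 7.0) before and (8.0, 5.7) after, so it travelled √(1.6² + 1.3²) ≈ 2.1 units.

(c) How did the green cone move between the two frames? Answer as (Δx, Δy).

(0.3, 1.3)

The green cone started near (10.8, 1.3) and ended near (11.1, 2.6).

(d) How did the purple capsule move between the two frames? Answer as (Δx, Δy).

(0.4, -0.3)

The purple capsule started near (4.3, 2.3) and ended near (4.7, 2.0).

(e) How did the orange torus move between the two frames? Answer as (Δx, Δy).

(1.1, -2.6)

From the two frames, the orange torus sits at roughly (8.7, 3.7) before and (9.8, 1.1) after.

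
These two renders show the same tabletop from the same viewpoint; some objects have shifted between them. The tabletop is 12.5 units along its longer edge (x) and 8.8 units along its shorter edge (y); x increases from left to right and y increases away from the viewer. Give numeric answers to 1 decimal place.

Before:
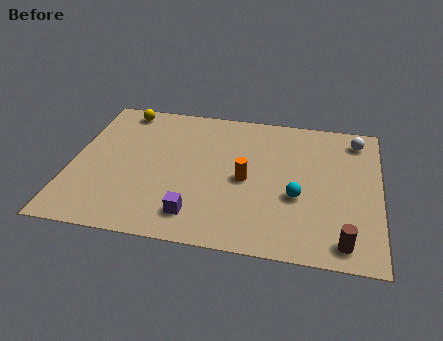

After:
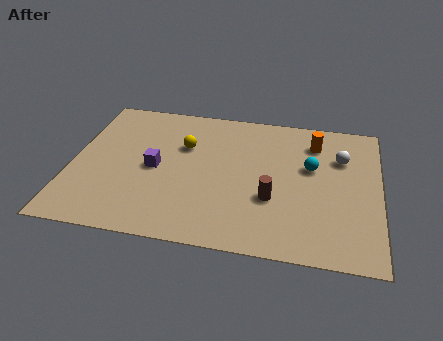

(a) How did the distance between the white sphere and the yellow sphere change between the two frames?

-3.3

Before: roughly 9.7 units apart; after: 6.4. That's 3.3 units closer together.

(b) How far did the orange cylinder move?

3.9

From (7.1, 4.1) to (9.8, 6.9), the orange cylinder covered √(2.7² + 2.8²) ≈ 3.9 units.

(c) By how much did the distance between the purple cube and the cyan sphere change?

+2.0

The distance was about 4.4 in the first image and 6.4 in the second, so they moved 2.0 units further apart.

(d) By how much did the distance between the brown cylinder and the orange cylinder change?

-0.9

The distance was about 5.0 in the first image and 4.1 in the second, so they moved 0.9 units closer together.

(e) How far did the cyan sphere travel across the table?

2.0

From (9.2, 3.4) to (9.7, 5.3), the cyan sphere covered √(0.5² + 1.9²) ≈ 2.0 units.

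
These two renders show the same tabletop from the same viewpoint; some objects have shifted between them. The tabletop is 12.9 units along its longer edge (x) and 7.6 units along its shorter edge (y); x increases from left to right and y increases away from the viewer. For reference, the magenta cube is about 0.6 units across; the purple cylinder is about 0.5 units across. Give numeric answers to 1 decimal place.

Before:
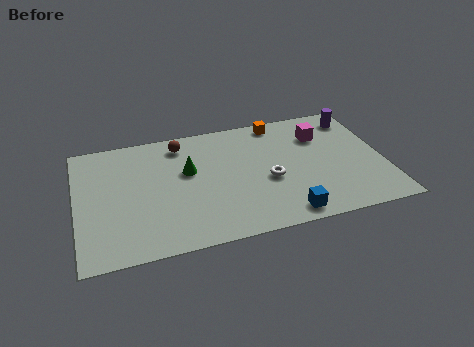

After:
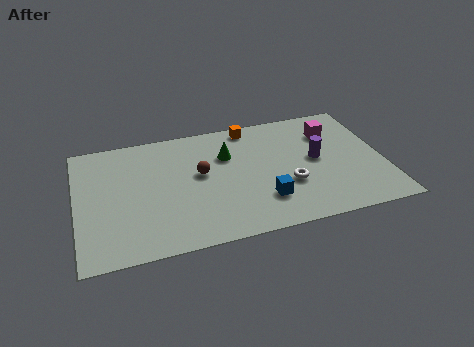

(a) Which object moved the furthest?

the purple cylinder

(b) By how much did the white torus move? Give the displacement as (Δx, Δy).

(0.8, -0.5)

The white torus was at about (8.0, 3.2) and moved to about (8.8, 2.7).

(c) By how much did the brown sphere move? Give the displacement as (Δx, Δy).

(0.7, -2.1)

From the two frames, the brown sphere sits at roughly (4.5, 6.4) before and (5.2, 4.3) after.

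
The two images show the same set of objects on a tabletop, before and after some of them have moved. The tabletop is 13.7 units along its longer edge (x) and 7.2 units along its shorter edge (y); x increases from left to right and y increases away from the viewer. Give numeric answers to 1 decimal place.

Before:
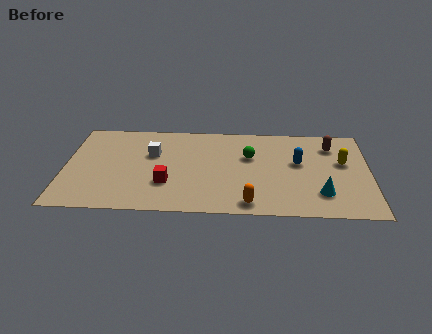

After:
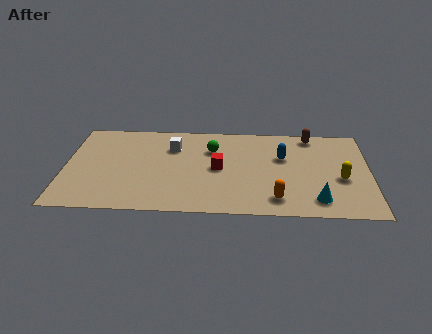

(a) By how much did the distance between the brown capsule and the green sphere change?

+0.9

The distance was about 3.8 in the first image and 4.7 in the second, so they moved 0.9 units further apart.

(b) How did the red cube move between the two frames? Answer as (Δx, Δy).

(2.3, 1.3)

The red cube started near (4.6, 2.3) and ended near (6.9, 3.6).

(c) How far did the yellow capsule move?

1.3

The yellow capsule moved from about (12.5, 4.3) to (12.4, 3.0), a distance of √(0.1² + 1.3²) ≈ 1.3.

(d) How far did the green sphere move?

1.8

The green sphere moved from about (8.3, 4.6) to (6.6, 5.1), a distance of √(1.7² + 0.5²) ≈ 1.8.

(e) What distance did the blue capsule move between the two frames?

0.8

The blue capsule moved from about (10.5, 4.2) to (9.8, 4.6), a distance of √(0.7² + 0.4²) ≈ 0.8.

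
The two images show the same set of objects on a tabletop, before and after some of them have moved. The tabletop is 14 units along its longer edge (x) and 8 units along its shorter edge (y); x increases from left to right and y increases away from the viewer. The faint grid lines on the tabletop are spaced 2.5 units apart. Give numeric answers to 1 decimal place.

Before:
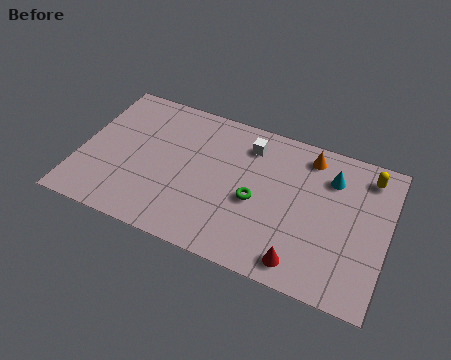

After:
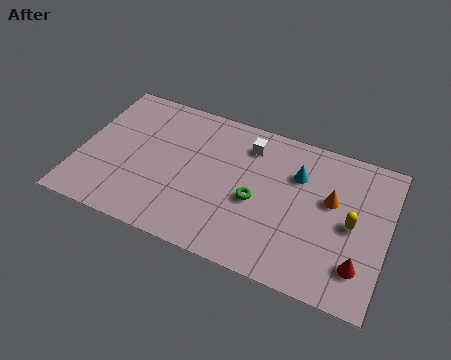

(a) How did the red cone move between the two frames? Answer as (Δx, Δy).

(2.5, 0.8)

The red cone was at about (10.4, 1.1) and moved to about (12.9, 1.9).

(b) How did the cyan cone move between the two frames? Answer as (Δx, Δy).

(-1.5, -0.4)

From the two frames, the cyan cone sits at roughly (11.3, 6.0) before and (9.8, 5.6) after.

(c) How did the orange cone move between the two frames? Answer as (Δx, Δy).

(1.2, -2.0)

The orange cone started near (10.2, 6.8) and ended near (11.4, 4.8).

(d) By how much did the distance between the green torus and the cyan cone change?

-1.4

The distance was about 4.1 in the first image and 2.7 in the second, so they moved 1.4 units closer together.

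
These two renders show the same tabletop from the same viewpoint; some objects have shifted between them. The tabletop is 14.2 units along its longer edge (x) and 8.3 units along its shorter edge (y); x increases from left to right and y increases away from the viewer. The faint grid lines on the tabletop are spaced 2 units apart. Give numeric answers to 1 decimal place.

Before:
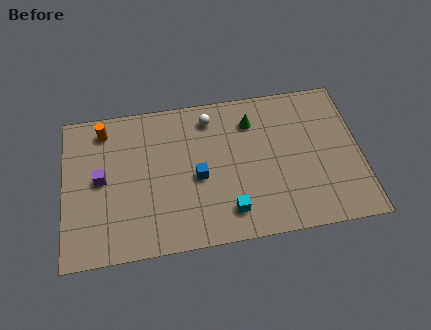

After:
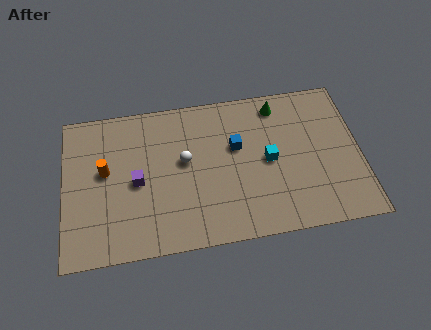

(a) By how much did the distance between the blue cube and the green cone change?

-0.9

Before: roughly 3.8 units apart; after: 2.9. That's 0.9 units closer together.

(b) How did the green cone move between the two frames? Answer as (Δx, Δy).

(1.3, 0.7)

The green cone was at about (9.1, 6.4) and moved to about (10.4, 7.1).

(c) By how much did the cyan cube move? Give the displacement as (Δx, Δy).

(2.0, 2.5)

The cyan cube started near (7.8, 1.6) and ended near (9.8, 4.1).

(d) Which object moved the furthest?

the cyan cube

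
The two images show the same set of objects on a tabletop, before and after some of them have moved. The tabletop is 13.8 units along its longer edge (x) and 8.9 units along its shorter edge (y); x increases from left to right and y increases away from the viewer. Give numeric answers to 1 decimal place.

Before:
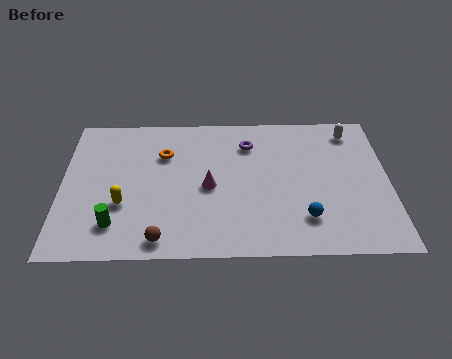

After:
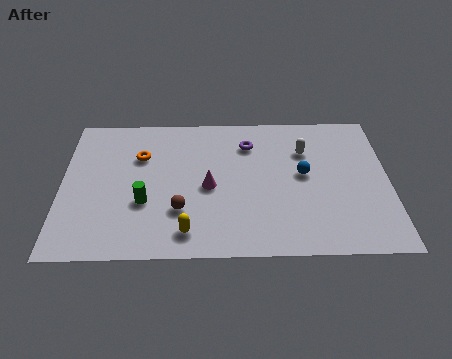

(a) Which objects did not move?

the purple torus and the magenta cone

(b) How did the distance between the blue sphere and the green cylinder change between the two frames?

-1.0

Before: roughly 7.9 units apart; after: 6.9. That's 1.0 units closer together.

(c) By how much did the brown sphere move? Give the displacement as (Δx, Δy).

(0.8, 1.7)

From the two frames, the brown sphere sits at roughly (4.2, 1.0) before and (5.0, 2.7) after.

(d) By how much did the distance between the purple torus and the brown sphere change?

-1.9

Before: roughly 6.9 units apart; after: 5.0. That's 1.9 units closer together.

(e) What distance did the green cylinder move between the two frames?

1.8

The green cylinder was near (2.3, 1.9) before and (3.5, 3.2) after, so it travelled √(1.2² + 1.3²) ≈ 1.8 units.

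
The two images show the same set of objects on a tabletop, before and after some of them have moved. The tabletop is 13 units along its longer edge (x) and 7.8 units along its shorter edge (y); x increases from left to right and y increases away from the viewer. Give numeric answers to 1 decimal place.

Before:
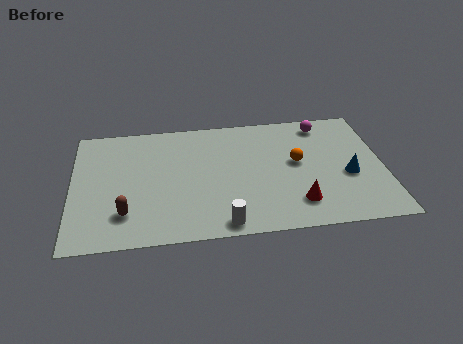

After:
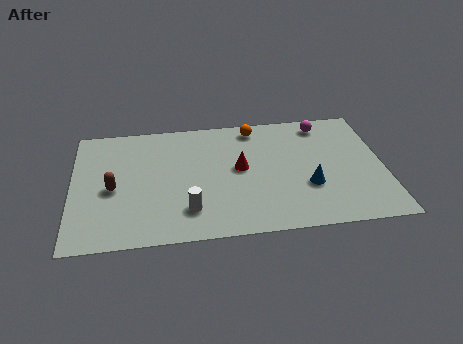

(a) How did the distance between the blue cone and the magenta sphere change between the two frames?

+0.5

Before: roughly 3.6 units apart; after: 4.1. That's 0.5 units further apart.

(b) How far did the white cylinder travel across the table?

1.7

The white cylinder moved from about (6.2, 0.8) to (4.8, 1.8), a distance of √(1.4² + 1.0²) ≈ 1.7.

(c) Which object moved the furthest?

the red cone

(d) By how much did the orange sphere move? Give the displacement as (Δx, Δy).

(-1.7, 2.5)

The orange sphere started near (9.4, 4.3) and ended near (7.7, 6.8).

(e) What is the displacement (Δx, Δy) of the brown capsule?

(-0.5, 1.6)

The brown capsule started near (2.2, 1.9) and ended near (1.7, 3.5).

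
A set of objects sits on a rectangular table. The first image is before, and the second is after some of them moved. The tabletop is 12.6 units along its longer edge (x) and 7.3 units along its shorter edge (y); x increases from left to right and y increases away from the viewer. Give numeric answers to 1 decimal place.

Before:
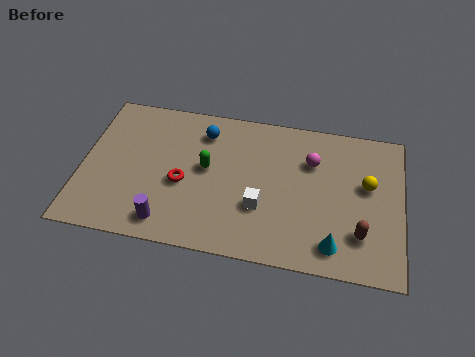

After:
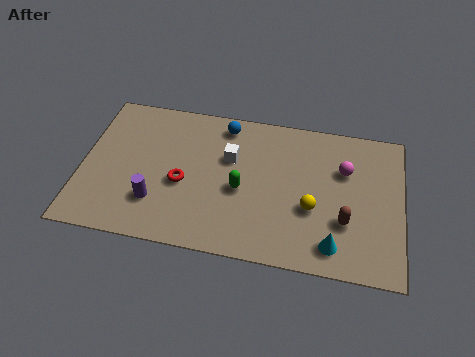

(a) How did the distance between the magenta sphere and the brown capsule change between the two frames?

-1.3

The distance was about 3.8 in the first image and 2.5 in the second, so they moved 1.3 units closer together.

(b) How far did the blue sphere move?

0.9

The blue sphere moved from about (4.7, 5.8) to (5.5, 6.3), a distance of √(0.8² + 0.5²) ≈ 0.9.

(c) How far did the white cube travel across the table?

2.6

The white cube moved from about (7.1, 2.5) to (5.8, 4.7), a distance of √(1.3² + 2.2²) ≈ 2.6.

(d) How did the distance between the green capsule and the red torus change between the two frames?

+1.0

The distance was about 1.3 in the first image and 2.3 in the second, so they moved 1.0 units further apart.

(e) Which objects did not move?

the red torus and the cyan cone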